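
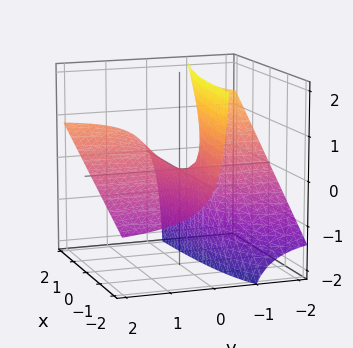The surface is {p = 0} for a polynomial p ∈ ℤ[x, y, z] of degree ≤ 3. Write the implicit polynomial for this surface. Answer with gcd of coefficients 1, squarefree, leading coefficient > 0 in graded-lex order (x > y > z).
x*y - 2*y*z - z

First, the degree is 2 — no degree-1 surface has this shape.
Then, from the axis intercepts and sections: every point of the y-axis in the box is on the surface; every point of the x-axis in the box is on the surface; one z-axis crossing is at z = 0.
Finally, solving for integer coefficients yields p as stated.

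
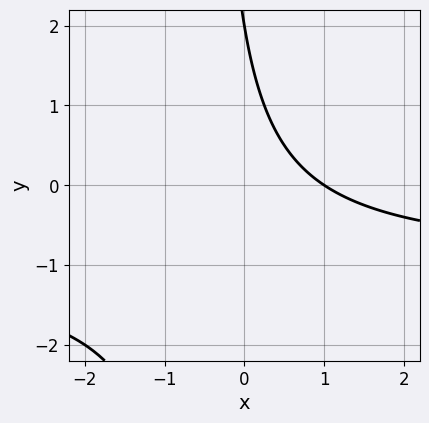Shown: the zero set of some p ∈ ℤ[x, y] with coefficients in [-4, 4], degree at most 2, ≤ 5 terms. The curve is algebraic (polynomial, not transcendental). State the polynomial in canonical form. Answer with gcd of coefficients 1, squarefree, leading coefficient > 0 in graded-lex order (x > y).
First, the degree is 2 — no degree-1 curve has this shape.
Next, observable constraints: it crosses the y-axis at the gridline y = 2; it meets the x-axis at x = 1 (among the integer gridlines).
Finally, the integer polynomial consistent with all of this is the stated p.

2*x*y + 2*x + y - 2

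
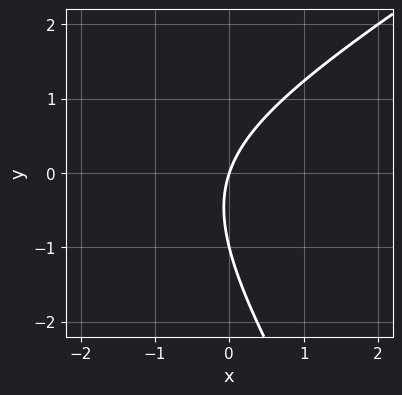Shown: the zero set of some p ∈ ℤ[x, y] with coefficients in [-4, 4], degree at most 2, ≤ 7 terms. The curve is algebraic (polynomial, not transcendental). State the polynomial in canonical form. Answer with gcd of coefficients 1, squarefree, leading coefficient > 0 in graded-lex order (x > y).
x^2 - x*y - y^2 + 3*x - y

(a) Degree: no degree-1 curve has this shape, so deg p = 2.
(b) From the visible intercepts: the y-axis gridline crossings are at y ∈ {-1, 0}; it meets the x-axis at x = 0 (among the integer gridlines).
(c) Putting this together gives p.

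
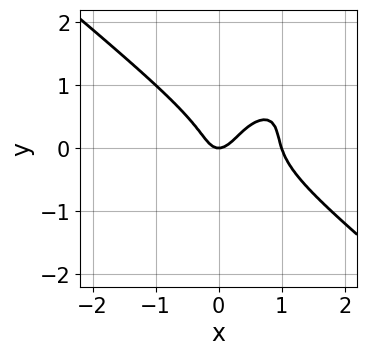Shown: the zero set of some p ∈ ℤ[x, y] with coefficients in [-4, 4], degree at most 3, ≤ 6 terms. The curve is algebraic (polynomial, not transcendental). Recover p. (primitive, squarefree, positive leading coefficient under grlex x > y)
(a) deg p = 3.
(b) Observable constraints: among the integer gridlines, it crosses the x-axis at x ∈ {0, 1}; it crosses the y-axis at the gridline y = 0.
(c) Solving for integer coefficients yields p as stated.

3*x^3 - 2*x*y^2 + 3*y^3 - 3*x^2 + y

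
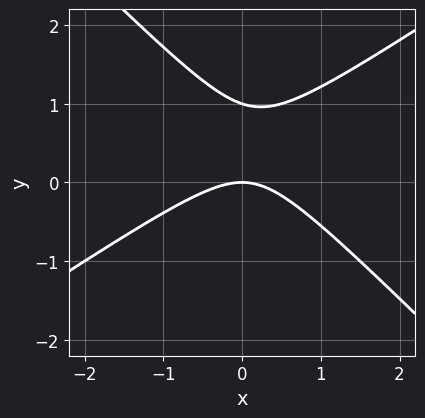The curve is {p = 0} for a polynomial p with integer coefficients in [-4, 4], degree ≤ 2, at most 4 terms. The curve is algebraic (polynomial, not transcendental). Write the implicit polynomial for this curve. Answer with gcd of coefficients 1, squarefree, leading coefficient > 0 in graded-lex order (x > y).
2*x^2 - x*y - 3*y^2 + 3*y

1. Degree: the shape is more complex than any degree-1 curve, so deg p = 2.
2. Reading off the gridlines: among the integer gridlines, it crosses the y-axis at y ∈ {0, 1}; it crosses the x-axis at the gridline x = 0.
3. Fitting integer coefficients to these (and the overall shape) gives p.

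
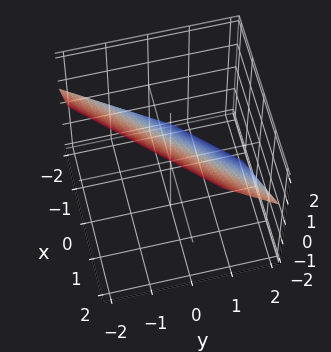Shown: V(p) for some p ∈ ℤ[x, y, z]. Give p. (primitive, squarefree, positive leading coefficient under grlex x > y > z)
3*x - 3*y - 3*z + 2

(a) Degree: every cross-section is a straight line — this is a plane, so deg p = 1.
(b) Putting this together gives p.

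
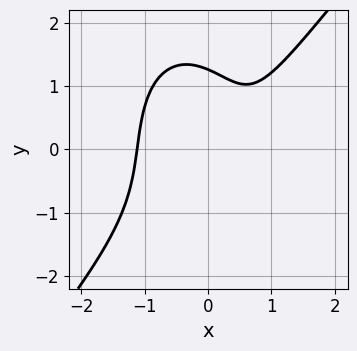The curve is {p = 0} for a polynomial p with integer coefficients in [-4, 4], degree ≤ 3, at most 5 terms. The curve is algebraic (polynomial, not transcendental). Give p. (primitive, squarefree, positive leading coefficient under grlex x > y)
1. Degree: no degree-2 curve has this shape, so deg p = 3.
2. The integer polynomial consistent with all of this is the stated p.

3*x^3 - x^2*y - y^3 - 2*x + 2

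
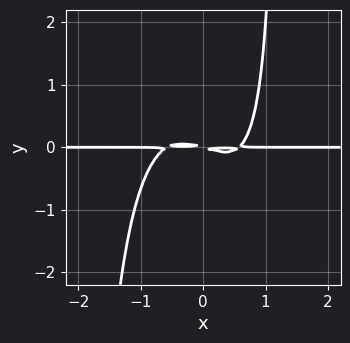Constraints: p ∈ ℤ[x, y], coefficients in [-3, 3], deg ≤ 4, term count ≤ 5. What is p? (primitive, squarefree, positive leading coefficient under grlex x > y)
1. deg p = 4. The shape is more complex than any degree-3 curve.
2. Checking where it meets the axes: every point of the x-axis in the box is on the curve.
3. The integer polynomial consistent with all of this is the stated p.

3*x^3*y + x^2*y^2 + x*y^2 - x*y - 3*y^2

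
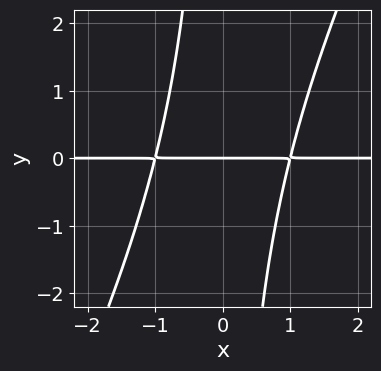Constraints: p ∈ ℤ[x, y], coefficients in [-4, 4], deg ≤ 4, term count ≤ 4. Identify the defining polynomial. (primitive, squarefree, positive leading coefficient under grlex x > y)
First, deg p = 3. The shape is more complex than any degree-2 curve.
Next, against the integer gridlines: it meets the y-axis at y = 0 (among the integer gridlines); the visible x-axis segment lies entirely on the curve.
Finally, matching integer coefficients to the picture gives p.

2*x^2*y - x*y^2 - 2*y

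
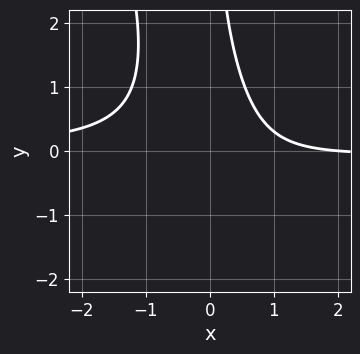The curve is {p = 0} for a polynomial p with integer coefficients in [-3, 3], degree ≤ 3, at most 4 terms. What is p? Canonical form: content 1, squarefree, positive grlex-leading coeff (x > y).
Degree: a generic line meets the curve in up to 3 points, so deg p = 3.
From the axis intercepts and sections: one x-axis crossing is at x = 2; no y-intercept at any integer in the box.
Solving for integer coefficients yields p as stated.

3*x^2*y + x*y^2 + x - 2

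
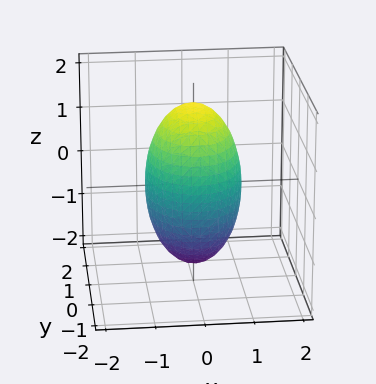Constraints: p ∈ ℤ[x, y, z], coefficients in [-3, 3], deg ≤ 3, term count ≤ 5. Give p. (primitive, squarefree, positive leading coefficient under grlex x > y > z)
(a) deg p = 2.
(b) Symmetries: mirror symmetry y ↦ −y ⇒ only even powers of y; it's symmetric under z → −z, forcing even powers of z; mirror symmetry x ↦ −x ⇒ only even powers of x.
(c) From the visible intercepts: among the integer gridlines, it crosses the x-axis at x ∈ {-1, 1}.
(d) Solving for integer coefficients yields p as stated.

3*x^2 + 2*y^2 + z^2 - 3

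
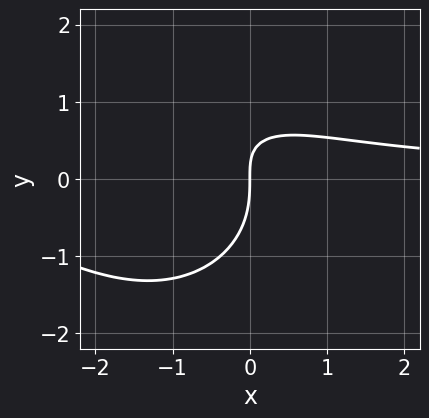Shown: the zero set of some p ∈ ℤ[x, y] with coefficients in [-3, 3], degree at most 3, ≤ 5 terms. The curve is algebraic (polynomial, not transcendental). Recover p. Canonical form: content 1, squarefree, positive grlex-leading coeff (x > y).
2*x^2*y + 2*y^3 + 3*x*y - 3*x

deg p = 3. A generic line meets the curve in up to 3 points.
Checking where it meets the axes: one y-axis crossing is at y = 0; one x-axis crossing is at x = 0.
Matching integer coefficients to the picture gives p.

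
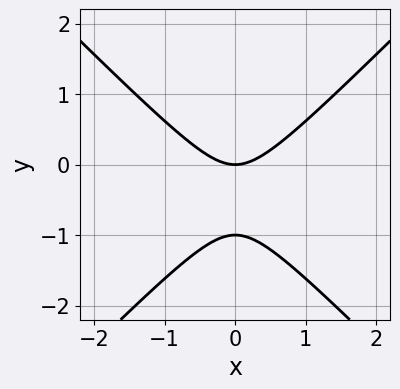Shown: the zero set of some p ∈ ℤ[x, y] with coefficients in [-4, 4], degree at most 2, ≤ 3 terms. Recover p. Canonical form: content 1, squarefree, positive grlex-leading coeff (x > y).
x^2 - y^2 - y

(a) Degree: no degree-1 curve has this shape, so deg p = 2.
(b) Symmetries: the x ↦ −x reflection is a symmetry, so x appears only in even powers.
(c) Reading off the gridlines: one x-axis crossing is at x = 0; among the integer gridlines, it crosses the y-axis at y ∈ {-1, 0}.
(d) Putting this together gives p.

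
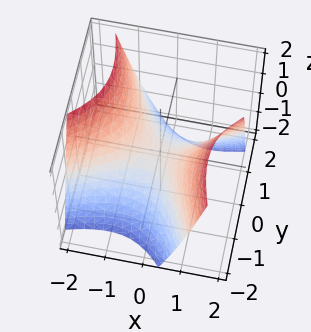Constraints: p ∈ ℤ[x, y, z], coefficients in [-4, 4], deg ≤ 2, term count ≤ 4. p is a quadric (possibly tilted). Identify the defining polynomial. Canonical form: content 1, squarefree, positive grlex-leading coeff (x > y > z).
(a) The degree is 2 — the shape is more complex than any degree-1 surface.
(b) Reading off the gridlines: it meets the z-axis at z = 0 (among the integer gridlines); it crosses the x-axis at the gridline x = 0; it meets the y-axis at y = 0 (among the integer gridlines).
(c) Putting this together gives p.

2*x^2 - 3*x*y - 2*y^2 - 3*z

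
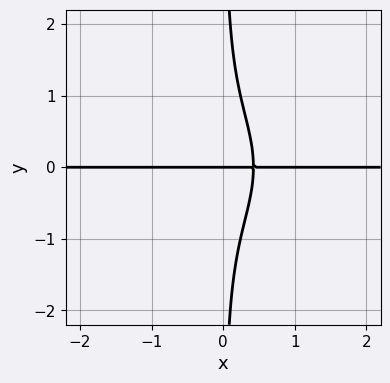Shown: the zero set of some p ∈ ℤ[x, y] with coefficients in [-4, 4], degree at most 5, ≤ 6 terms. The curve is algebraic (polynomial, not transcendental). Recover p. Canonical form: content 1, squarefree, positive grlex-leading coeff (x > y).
2*x^3*y + 2*x*y^3 + 2*x*y - y

The degree is 4 — the shape is more complex than any degree-3 curve.
From the axis intercepts and sections: every point of the x-axis in the box is on the curve; it meets the y-axis at y = 0 (among the integer gridlines).
Together with the visible shape, these determine p as stated.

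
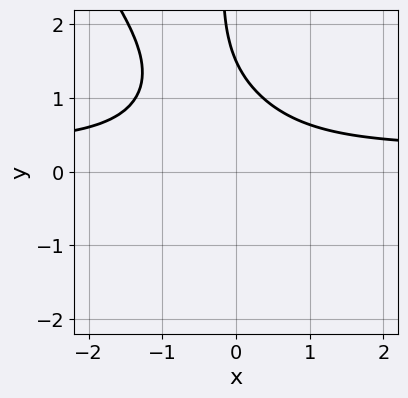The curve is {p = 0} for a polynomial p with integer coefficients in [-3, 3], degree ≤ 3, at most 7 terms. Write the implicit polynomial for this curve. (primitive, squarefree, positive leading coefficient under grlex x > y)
1. deg p = 3. No degree-2 curve has this shape.
2. Checking where it meets the axes: no x-intercept at any integer in the box.
3. Matching integer coefficients to the picture gives p.

3*x^2*y + 2*x*y^2 - x^2 + 2*y - 3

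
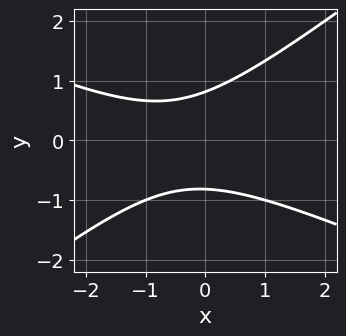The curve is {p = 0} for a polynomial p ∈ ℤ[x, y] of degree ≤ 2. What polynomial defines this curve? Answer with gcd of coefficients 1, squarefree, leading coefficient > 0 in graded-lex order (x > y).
x^2 + x*y - 3*y^2 + x + 2

deg p = 2. A generic line meets the curve in up to 2 points.
Against the integer gridlines: the curve avoids every integer x-axis point in the box.
Assembling these constraints gives the stated polynomial.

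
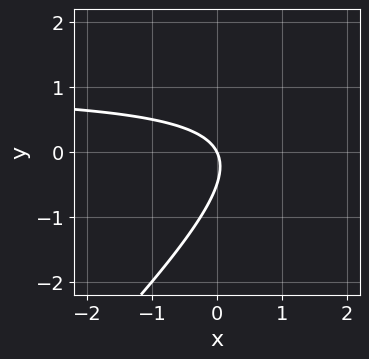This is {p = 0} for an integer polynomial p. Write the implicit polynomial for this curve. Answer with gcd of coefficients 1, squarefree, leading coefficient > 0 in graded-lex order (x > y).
2*x*y - 2*y^2 - 2*x - y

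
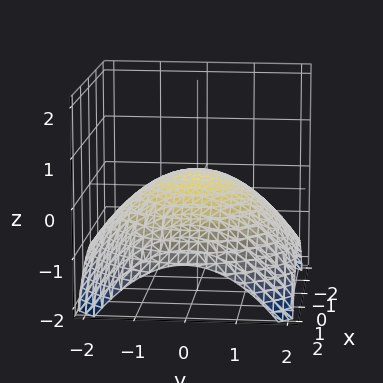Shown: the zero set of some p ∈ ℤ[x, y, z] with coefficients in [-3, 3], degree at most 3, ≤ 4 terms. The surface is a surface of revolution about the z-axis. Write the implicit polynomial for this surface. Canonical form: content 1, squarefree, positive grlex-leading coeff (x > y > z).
x^2 + y^2 + 3*z - 1

Degree: a generic line meets the surface in up to 2 points, so deg p = 2.
Symmetry: every cross-section ⟂ z is a circle, so x, y appear only via x² + y².
From the visible intercepts: among the integer gridlines, it crosses the x-axis at x ∈ {-1, 1}; the y-axis gridline crossings are at y ∈ {-1, 1}; a circular section at z = 0 has radius exactly 1.
The integer polynomial consistent with all of this is the stated p.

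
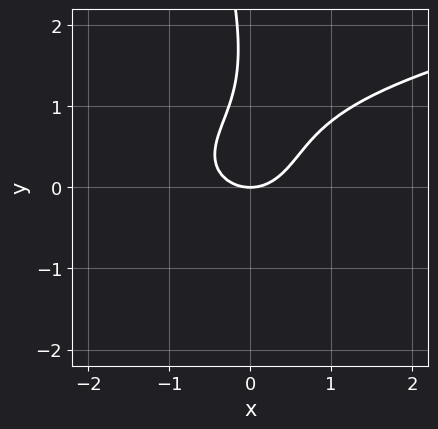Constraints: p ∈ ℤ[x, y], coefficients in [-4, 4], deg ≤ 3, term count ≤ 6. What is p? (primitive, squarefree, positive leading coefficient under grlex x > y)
3*x*y^2 + y^3 - 3*x^2 - 3*y^2 + 3*y

Degree: no degree-2 curve has this shape, so deg p = 3.
Observable constraints: it crosses the x-axis at the gridline x = 0; one y-axis crossing is at y = 0.
Putting this together gives p.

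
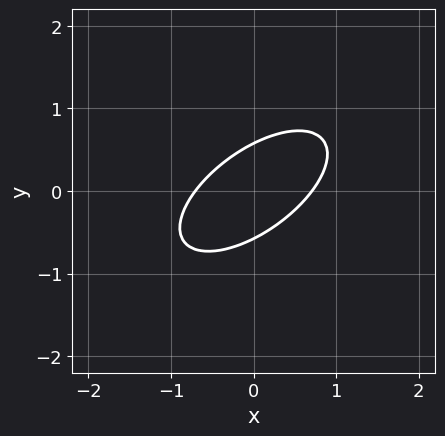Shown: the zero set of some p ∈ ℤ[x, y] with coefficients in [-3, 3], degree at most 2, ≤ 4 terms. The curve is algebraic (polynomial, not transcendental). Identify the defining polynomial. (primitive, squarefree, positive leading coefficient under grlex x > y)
(a) deg p = 2. No degree-1 curve has this shape.
(b) Putting this together gives p.

2*x^2 - 3*x*y + 3*y^2 - 1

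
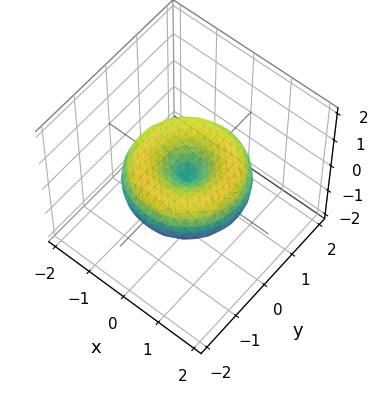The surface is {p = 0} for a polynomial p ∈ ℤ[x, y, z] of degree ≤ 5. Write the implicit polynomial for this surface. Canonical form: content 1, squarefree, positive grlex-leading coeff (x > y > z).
x^4 + 2*x^2*y^2 + y^4 - 2*x^2 - 2*y^2 + 3*z^2

Degree: the shape is more complex than any degree-3 surface, so deg p = 4.
By symmetry, the surface is invariant under rotation about z: p = q(x² + y², z).
From the axis intercepts and sections: it crosses the y-axis at the gridline y = 0; it meets the z-axis at z = 0 (among the integer gridlines).
Assembling these constraints gives the stated polynomial.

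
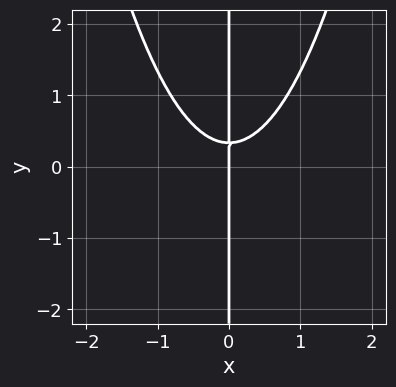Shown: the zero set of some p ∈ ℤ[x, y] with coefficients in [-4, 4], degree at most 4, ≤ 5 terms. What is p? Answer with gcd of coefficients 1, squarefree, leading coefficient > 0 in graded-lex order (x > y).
3*x^3 - 3*x*y + x

First, deg p = 3. No degree-2 curve has this shape.
Then, from the axis intercepts and sections: the visible y-axis segment lies entirely on the curve; it meets the x-axis at x = 0 (among the integer gridlines).
Finally, the integer polynomial consistent with all of this is the stated p.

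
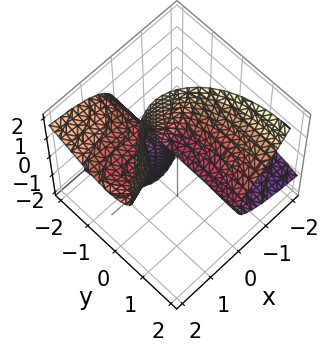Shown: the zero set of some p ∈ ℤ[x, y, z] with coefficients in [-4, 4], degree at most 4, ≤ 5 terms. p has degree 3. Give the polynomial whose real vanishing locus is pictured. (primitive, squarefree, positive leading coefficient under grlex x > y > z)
The degree is 3 — no degree-2 surface has this shape.
Observable constraints: every point of the y-axis in the box is on the surface; it meets the z-axis at z = 0 (among the integer gridlines); it meets the x-axis at x = 0 (among the integer gridlines).
Together with the visible shape, these determine p as stated.

x^3 - 3*x^2*z + 2*x*y^2 + 3*y*z^2 + 2*z^2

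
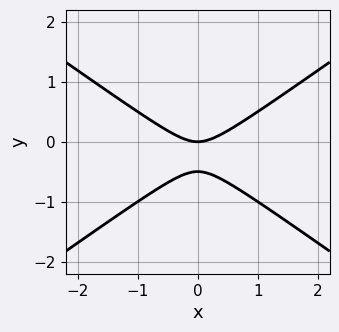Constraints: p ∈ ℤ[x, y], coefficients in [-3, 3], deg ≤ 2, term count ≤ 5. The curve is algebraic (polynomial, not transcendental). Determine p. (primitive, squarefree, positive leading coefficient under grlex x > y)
x^2 - 2*y^2 - y

The degree is 2 — a generic line meets the curve in up to 2 points.
Symmetries: mirror symmetry x ↦ −x ⇒ only even powers of x.
Checking where it meets the axes: it meets the y-axis at y = 0 (among the integer gridlines); it meets the x-axis at x = 0 (among the integer gridlines).
These observations pin down the coefficients.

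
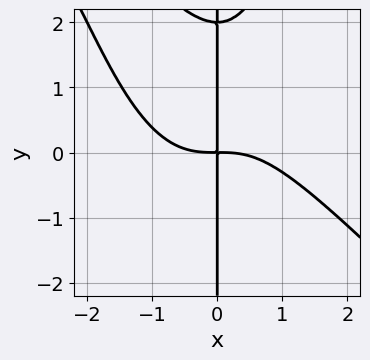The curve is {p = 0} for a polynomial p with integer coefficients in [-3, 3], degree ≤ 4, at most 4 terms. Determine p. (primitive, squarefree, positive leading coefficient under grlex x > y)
x^4 + x^3*y - x*y^2 + 2*x*y

(a) The degree is 4 — a generic line meets the curve in up to 4 points.
(b) Checking where it meets the axes: the visible y-axis segment lies entirely on the curve.
(c) Putting this together gives p.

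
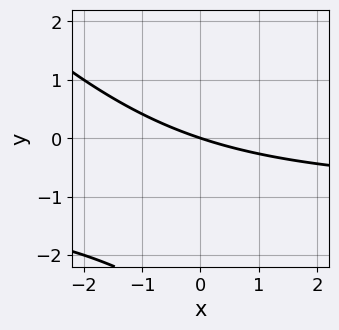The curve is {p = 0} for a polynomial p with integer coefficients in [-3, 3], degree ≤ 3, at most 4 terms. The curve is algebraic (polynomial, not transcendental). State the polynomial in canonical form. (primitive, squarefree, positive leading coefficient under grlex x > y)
x*y + y^2 + x + 3*y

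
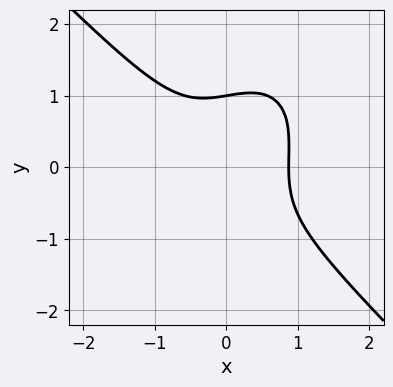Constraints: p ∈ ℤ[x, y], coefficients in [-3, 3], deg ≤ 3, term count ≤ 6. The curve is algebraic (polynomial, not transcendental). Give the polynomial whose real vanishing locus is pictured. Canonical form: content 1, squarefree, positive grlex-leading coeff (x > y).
1. The degree is 3 — no degree-2 curve has this shape.
2. Against the integer gridlines: it crosses the y-axis at the gridline y = 1.
3. Solving for integer coefficients yields p as stated.

3*x^3 - x*y^2 + 2*y^3 - 2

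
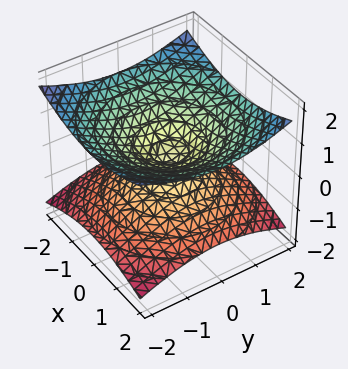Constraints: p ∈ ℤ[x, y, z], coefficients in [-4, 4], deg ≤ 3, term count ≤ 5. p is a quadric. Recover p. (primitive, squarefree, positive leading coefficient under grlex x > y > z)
x^2 + y^2 - 3*z^2

1. The degree is 2 — two nappes meeting at a single point; a quadric.
2. Symmetries: mirror symmetry z ↦ −z ⇒ only even powers of z; every cross-section ⟂ z is a circle, so x, y appear only via x² + y².
3. Checking where it meets the axes: one x-axis crossing is at x = 0; it meets the y-axis at y = 0 (among the integer gridlines); a circular section at z = -1 has radius between 1 and 2; one z-axis crossing is at z = 0.
4. Fitting integer coefficients to these (and the overall shape) gives p.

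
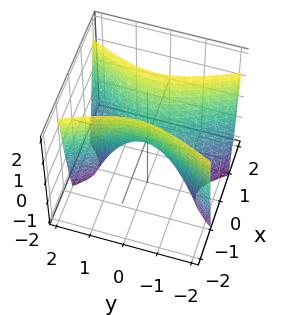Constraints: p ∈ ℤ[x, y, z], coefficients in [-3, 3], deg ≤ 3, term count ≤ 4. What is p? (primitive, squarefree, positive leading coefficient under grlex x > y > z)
deg p = 2.
Symmetries: it's symmetric under x → −x, forcing even powers of x; it's symmetric under y → −y, forcing even powers of y.
Checking where it meets the axes: it crosses the x-axis at the gridline x = 0; one y-axis crossing is at y = 0.
Assembling these constraints gives the stated polynomial.

3*x^2 - y^2 - z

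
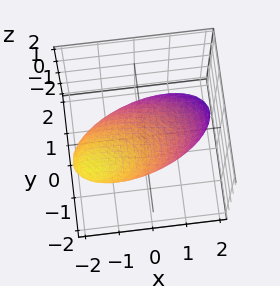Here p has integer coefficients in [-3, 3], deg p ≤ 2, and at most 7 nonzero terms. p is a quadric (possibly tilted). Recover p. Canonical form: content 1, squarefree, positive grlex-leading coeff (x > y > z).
x^2 + 2*x*z + 2*y^2 + 3*y*z + 3*z^2 - 2

(a) Degree: a generic line meets the surface in up to 2 points, so deg p = 2.
(b) Against the integer gridlines: among the integer gridlines, it crosses the y-axis at y ∈ {-1, 1}.
(c) These observations pin down the coefficients.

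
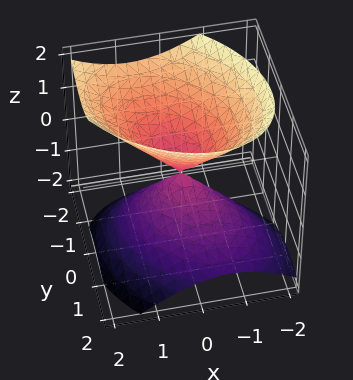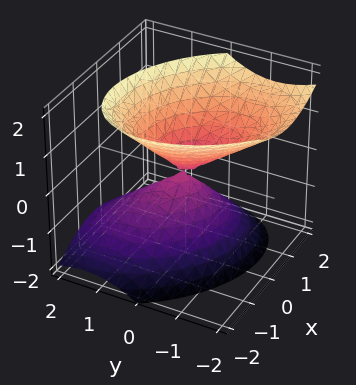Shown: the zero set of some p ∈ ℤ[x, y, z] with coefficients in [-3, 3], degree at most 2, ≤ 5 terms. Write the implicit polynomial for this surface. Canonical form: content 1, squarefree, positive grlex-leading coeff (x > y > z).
There are 2 components. They look like related sheets of one shape, so recover p as a whole.
The degree is 2 — no degree-1 surface has this shape.
Against the integer gridlines: it crosses the y-axis at the gridline y = 0; it crosses the z-axis at the gridline z = 0; it meets the x-axis at x = 0 (among the integer gridlines).
Fitting integer coefficients to these (and the overall shape) gives p.

3*x^2 + 2*x*y + 3*y^2 + 2*y*z - 3*z^2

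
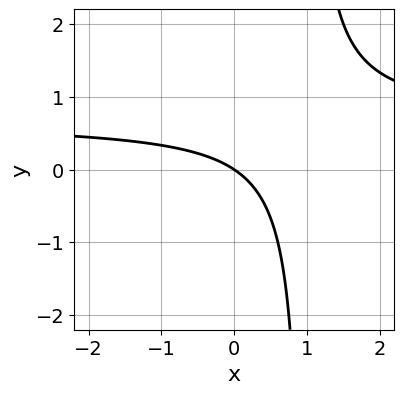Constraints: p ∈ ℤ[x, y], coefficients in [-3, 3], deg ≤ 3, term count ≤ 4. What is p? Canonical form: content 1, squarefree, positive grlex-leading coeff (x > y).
3*x*y - 2*x - 3*y

First, deg p = 2.
Next, against the integer gridlines: one x-axis crossing is at x = 0; one y-axis crossing is at y = 0.
Finally, fitting integer coefficients to these (and the overall shape) gives p.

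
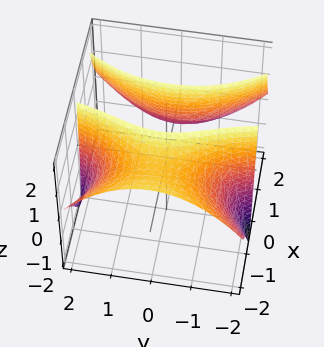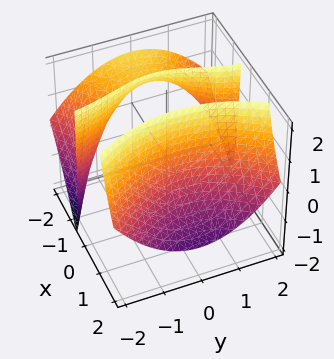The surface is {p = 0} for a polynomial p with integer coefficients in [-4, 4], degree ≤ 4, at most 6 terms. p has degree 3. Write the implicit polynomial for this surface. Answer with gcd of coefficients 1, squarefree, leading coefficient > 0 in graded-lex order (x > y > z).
2*x^3 + 3*x^2*z - 2*x*y^2 - 3

I count 2 distinct pieces. They look like related sheets of one shape, so recover p as a whole.
deg p = 3. No degree-2 surface has this shape.
Reading off the gridlines: the surface avoids every integer y-axis point in the box; the surface avoids every integer z-axis point in the box.
Together with the visible shape, these determine p as stated.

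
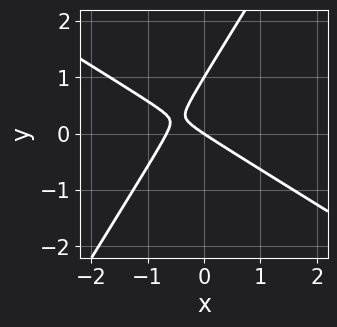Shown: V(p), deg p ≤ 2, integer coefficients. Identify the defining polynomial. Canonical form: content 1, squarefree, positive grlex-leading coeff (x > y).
3*x^2 + 3*x*y - 3*y^2 + 2*x + 3*y

deg p = 2. No degree-1 curve has this shape.
Reading off the gridlines: it crosses the x-axis at the gridline x = 0; among the integer gridlines, it crosses the y-axis at y ∈ {0, 1}.
Together with the visible shape, these determine p as stated.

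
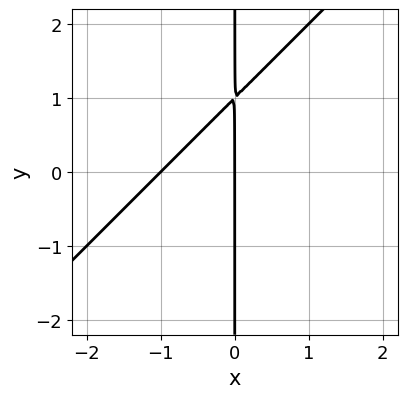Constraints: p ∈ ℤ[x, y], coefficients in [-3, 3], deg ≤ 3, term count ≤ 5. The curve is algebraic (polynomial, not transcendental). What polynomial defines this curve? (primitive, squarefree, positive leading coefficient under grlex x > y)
1. deg p = 2. No degree-1 curve has this shape.
2. From the axis intercepts and sections: among the integer gridlines, it crosses the x-axis at x ∈ {-1, 0}; the visible y-axis segment lies entirely on the curve.
3. Assembling these constraints gives the stated polynomial.

x^2 - x*y + x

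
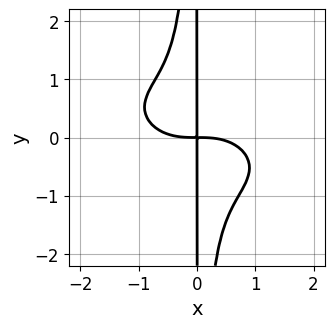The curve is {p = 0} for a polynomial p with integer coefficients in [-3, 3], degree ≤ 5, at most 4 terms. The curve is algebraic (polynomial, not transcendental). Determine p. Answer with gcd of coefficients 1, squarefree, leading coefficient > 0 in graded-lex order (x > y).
Degree: the shape is more complex than any degree-3 curve, so deg p = 4.
Checking where it meets the axes: the visible y-axis segment lies entirely on the curve.
Putting this together gives p.

x^4 + x^3*y + 3*x^2*y^2 + 2*x*y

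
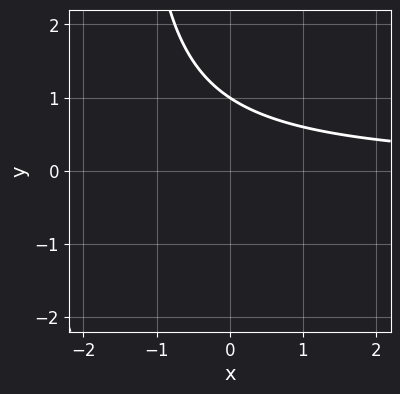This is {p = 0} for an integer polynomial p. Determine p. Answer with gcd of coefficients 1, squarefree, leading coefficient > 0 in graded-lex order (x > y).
2*x*y + 3*y - 3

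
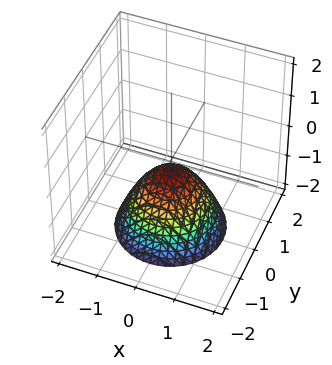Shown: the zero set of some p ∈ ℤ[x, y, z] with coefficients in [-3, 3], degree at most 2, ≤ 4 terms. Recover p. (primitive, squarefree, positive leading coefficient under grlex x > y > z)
1. deg p = 2.
2. Symmetries: rotational symmetry about the z-axis ⇒ p depends on x, y only through x² + y².
3. Checking where it meets the axes: the surface avoids every integer x-axis point in the box; a circular section at z = -1 has radius between 0 and 1.
4. The integer polynomial consistent with all of this is the stated p.

3*x^2 + 3*y^2 + 3*z + 1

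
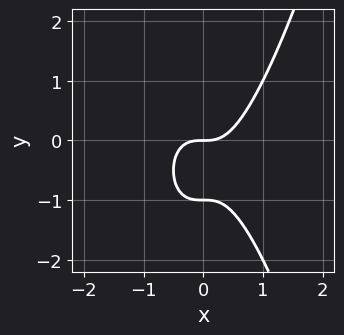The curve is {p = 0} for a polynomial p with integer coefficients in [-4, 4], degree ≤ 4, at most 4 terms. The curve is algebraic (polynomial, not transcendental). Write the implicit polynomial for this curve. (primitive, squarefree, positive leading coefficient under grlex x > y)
2*x^3 - y^2 - y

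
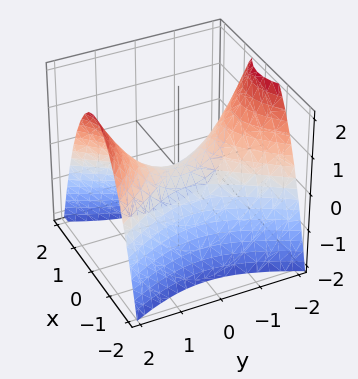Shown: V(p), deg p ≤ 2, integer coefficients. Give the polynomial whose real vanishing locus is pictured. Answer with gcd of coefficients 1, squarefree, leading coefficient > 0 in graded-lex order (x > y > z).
2*x^2 - y^2 + 2*z

deg p = 2. A hyperbolic paraboloid; a quadric.
Symmetries: the y ↦ −y reflection is a symmetry, so y appears only in even powers; the x ↦ −x reflection is a symmetry, so x appears only in even powers.
From the visible intercepts: it meets the y-axis at y = 0 (among the integer gridlines); it crosses the x-axis at the gridline x = 0; it crosses the z-axis at the gridline z = 0.
The integer polynomial consistent with all of this is the stated p.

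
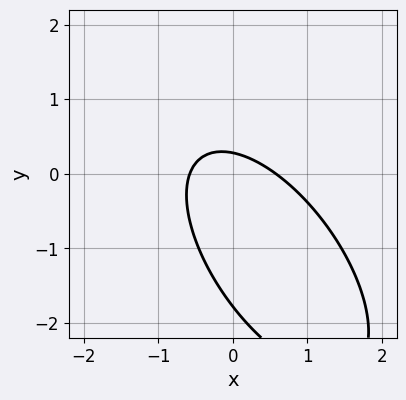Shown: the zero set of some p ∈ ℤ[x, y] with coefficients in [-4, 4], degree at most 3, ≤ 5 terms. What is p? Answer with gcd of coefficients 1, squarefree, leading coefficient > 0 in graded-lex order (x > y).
3*x^2 + 3*x*y + 2*y^2 + 3*y - 1

(a) The degree is 2 — a generic line meets the curve in up to 2 points.
(b) Matching integer coefficients to the picture gives p.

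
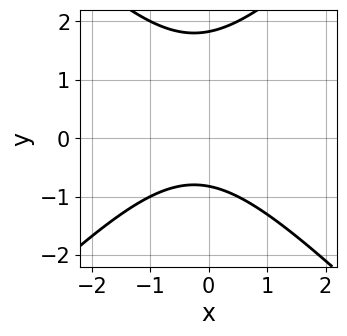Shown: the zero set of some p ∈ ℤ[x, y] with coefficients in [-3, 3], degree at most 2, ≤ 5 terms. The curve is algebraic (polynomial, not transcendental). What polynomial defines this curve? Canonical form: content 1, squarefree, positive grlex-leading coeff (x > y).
2*x^2 - 2*y^2 + x + 2*y + 3

(a) The degree is 2 — a generic line meets the curve in up to 2 points.
(b) Reading off the gridlines: no x-intercept at any integer in the box.
(c) Matching integer coefficients to the picture gives p.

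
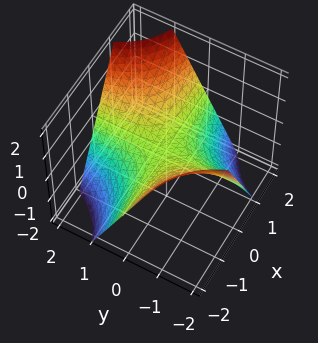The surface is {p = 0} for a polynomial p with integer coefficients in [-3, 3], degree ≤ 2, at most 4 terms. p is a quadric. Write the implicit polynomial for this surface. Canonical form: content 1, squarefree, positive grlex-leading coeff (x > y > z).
x*y - z

(a) The degree is 2 — a saddle surface; a quadric.
(b) Observable constraints: every point of the y-axis in the box is on the surface; the visible x-axis segment lies entirely on the surface.
(c) Assembling these constraints gives the stated polynomial.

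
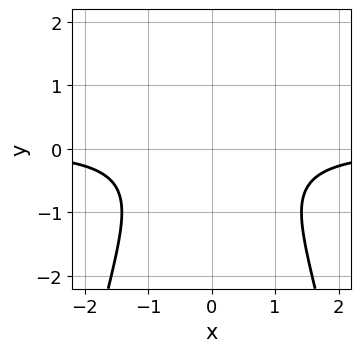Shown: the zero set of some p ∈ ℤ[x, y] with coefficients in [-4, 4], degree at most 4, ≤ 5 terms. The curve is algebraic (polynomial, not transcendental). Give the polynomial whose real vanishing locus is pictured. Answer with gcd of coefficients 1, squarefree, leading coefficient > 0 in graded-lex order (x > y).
First, the degree is 3 — no degree-2 curve has this shape.
Next, symmetries: the x ↦ −x reflection is a symmetry, so x appears only in even powers.
Then, checking where it meets the axes: the curve avoids every integer x-axis point in the box; it misses every integer gridline on the y-axis.
Finally, putting this together gives p.

x^2*y + y^2 + 1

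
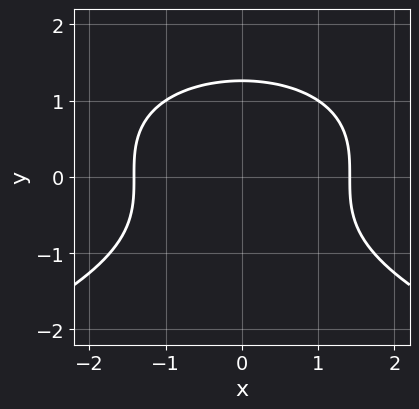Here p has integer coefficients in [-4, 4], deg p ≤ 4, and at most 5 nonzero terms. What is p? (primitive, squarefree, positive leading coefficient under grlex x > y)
(a) Degree: no degree-2 curve has this shape, so deg p = 3.
(b) Symmetries: the x ↦ −x reflection is a symmetry, so x appears only in even powers.
(c) These observations pin down the coefficients.

y^3 + x^2 - 2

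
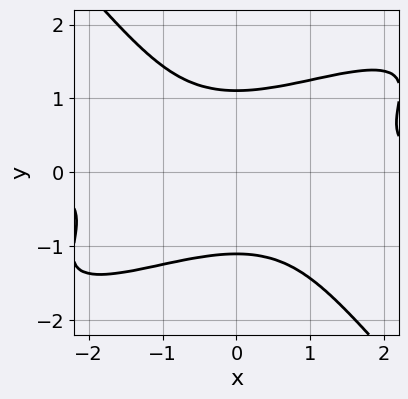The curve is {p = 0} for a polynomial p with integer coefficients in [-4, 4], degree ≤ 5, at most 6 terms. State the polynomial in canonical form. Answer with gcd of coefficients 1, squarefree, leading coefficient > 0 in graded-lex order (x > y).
x^3*y - 2*x^2*y^2 + 2*y^4 - 3

First, deg p = 4. A generic line meets the curve in up to 4 points.
Next, observable constraints: no x-intercept at any integer in the box.
Finally, these observations pin down the coefficients.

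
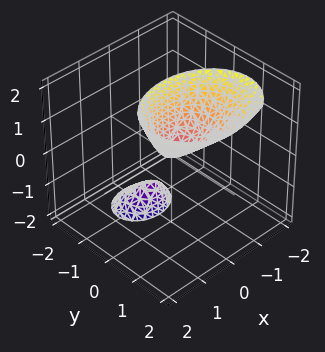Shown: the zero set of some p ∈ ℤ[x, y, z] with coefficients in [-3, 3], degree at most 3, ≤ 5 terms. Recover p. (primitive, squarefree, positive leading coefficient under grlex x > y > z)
2*x^2 + 3*y^2 - 3*y*z - z

(a) The picture has 2 separate pieces.
(b) Degree: no degree-1 surface has this shape, so deg p = 2.
(c) Observable constraints: it crosses the x-axis at the gridline x = 0; it meets the y-axis at y = 0 (among the integer gridlines); it crosses the z-axis at the gridline z = 0.
(d) Fitting integer coefficients to these (and the overall shape) gives p.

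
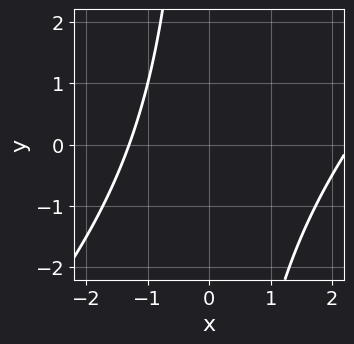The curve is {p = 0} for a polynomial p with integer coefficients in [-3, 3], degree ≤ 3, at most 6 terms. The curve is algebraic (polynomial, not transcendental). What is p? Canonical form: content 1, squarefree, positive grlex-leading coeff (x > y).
x^2 - x*y - x - 3

First, degree: a generic line meets the curve in up to 2 points, so deg p = 2.
Next, reading off the gridlines: the curve avoids every integer y-axis point in the box.
Finally, together with the visible shape, these determine p as stated.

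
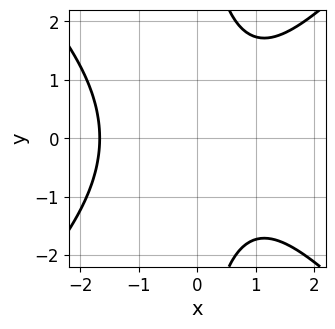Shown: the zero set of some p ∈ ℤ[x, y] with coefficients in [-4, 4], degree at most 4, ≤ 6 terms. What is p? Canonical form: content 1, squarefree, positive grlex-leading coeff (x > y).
(a) Degree: a generic line meets the curve in up to 3 points, so deg p = 3.
(b) Symmetries: mirror symmetry y ↦ −y ⇒ only even powers of y.
(c) From the visible intercepts: it misses every integer gridline on the y-axis.
(d) Assembling these constraints gives the stated polynomial.

x^3 - x*y^2 - x + 3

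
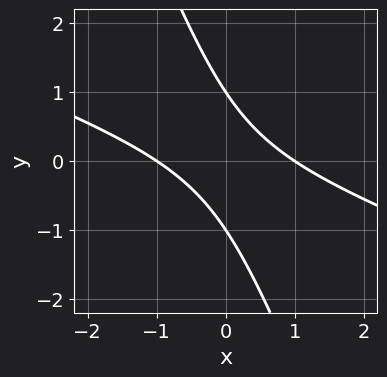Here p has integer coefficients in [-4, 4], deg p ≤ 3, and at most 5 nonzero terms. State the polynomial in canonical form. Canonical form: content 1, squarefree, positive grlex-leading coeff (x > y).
x^2 + 3*x*y + y^2 - 1

deg p = 2.
Reading off the gridlines: the y-axis gridline crossings are at y ∈ {-1, 1}; the x-axis gridline crossings are at x ∈ {-1, 1}.
Solving for integer coefficients yields p as stated.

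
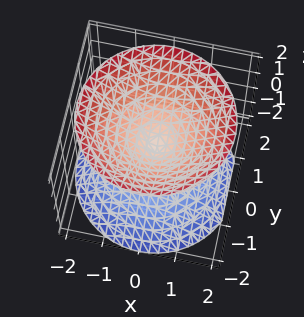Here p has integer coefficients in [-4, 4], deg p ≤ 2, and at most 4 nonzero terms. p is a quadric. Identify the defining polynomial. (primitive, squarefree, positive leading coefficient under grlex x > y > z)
There are 2 components.
The degree is 2 — a double cone through the origin; a quadric.
Symmetries: the z ↦ −z reflection is a symmetry, so z appears only in even powers; the z-axis is an axis of rotation, so x and y enter only as x² + y².
Checking where it meets the axes: it crosses the x-axis at the gridline x = 0; a circular section at z = 1 has radius exactly 1; it meets the y-axis at y = 0 (among the integer gridlines).
The integer polynomial consistent with all of this is the stated p.

x^2 + y^2 - z^2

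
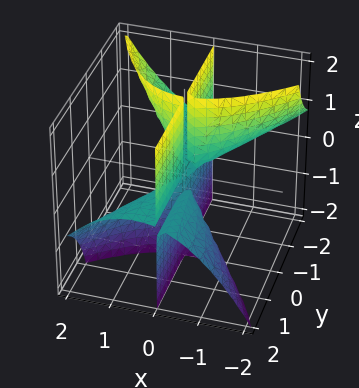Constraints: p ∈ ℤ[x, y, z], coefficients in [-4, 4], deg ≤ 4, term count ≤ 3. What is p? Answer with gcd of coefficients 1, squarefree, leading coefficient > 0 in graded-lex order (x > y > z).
2*x^3 - x^2*y + 3*x*y*z

1. I count 2 distinct pieces. They look like related sheets of one shape, so recover p as a whole.
2. deg p = 3. No degree-2 surface has this shape.
3. Against the integer gridlines: every point of the y-axis in the box is on the surface; it crosses the x-axis at the gridline x = 0; every point of the z-axis in the box is on the surface.
4. Solving for integer coefficients yields p as stated.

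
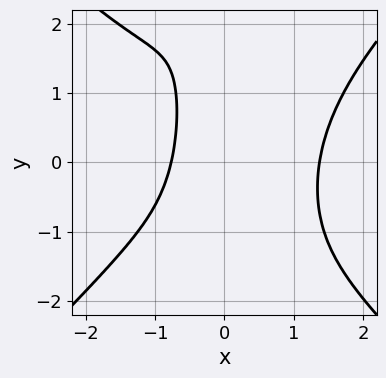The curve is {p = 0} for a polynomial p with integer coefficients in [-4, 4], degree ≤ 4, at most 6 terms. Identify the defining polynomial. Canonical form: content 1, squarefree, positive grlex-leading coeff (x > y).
2*x^4 - 2*x^2*y^2 - 2*x*y - 3*x - 3

1. The degree is 4 — the shape is more complex than any degree-3 curve.
2. Against the integer gridlines: the curve avoids every integer y-axis point in the box.
3. Putting this together gives p.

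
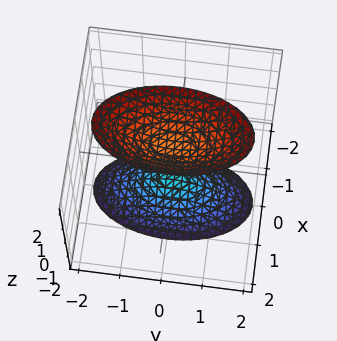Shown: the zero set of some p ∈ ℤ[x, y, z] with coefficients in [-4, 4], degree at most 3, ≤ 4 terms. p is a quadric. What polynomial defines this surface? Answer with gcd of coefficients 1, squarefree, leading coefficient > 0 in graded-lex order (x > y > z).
3*x^2 + y^2 - z^2 + 1

First, I count 2 distinct pieces.
Then, the degree is 2 — two sheets facing apart; a quadric.
Then, symmetries: mirror symmetry z ↦ −z ⇒ only even powers of z; it's symmetric under y → −y, forcing even powers of y; mirror symmetry x ↦ −x ⇒ only even powers of x.
Next, reading off the gridlines: the surface avoids every integer x-axis point in the box; the z-axis gridline crossings are at z ∈ {-1, 1}; it misses every integer gridline on the y-axis.
Finally, fitting integer coefficients to these (and the overall shape) gives p.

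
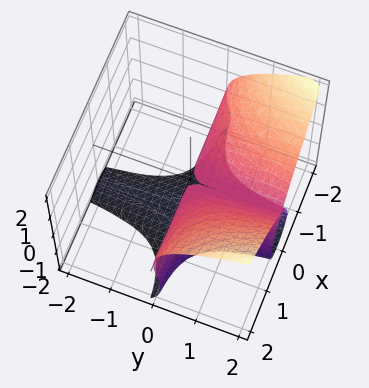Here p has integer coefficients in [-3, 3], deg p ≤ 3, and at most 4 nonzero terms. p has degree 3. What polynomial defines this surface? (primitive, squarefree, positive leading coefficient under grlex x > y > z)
1. deg p = 3. A generic line meets the surface in up to 3 points.
2. Checking where it meets the axes: the visible y-axis segment lies entirely on the surface; the visible x-axis segment lies entirely on the surface.
3. Fitting integer coefficients to these (and the overall shape) gives p. Check: (0, 0, -2) on the z-axis lies on the surface, and p(0, 0, -2) = 0. ✓

2*x^2*y - z^3 - 2*z^2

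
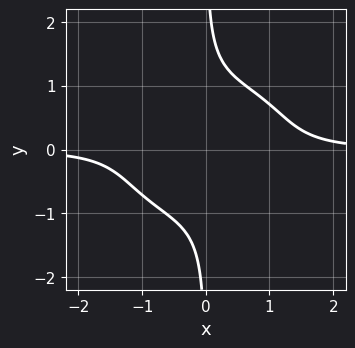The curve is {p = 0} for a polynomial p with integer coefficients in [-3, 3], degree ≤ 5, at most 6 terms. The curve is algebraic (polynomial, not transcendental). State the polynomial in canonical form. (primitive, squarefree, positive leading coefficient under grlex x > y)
2*x^3*y - x^2*y^2 + 3*x*y^3 - 2

1. deg p = 4.
2. Observable constraints: no y-intercept at any integer in the box; the curve avoids every integer x-axis point in the box.
3. Solving for integer coefficients yields p as stated.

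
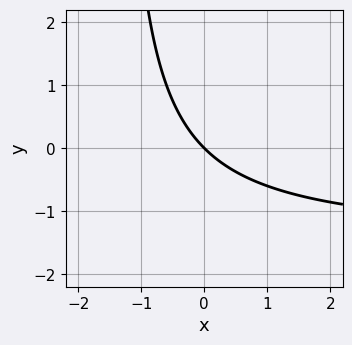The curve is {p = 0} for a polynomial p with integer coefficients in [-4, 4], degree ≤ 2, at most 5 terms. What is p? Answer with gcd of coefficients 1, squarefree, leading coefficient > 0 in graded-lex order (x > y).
(a) The degree is 2 — a generic line meets the curve in up to 2 points.
(b) Observable constraints: it crosses the x-axis at the gridline x = 0; it crosses the y-axis at the gridline y = 0.
(c) These observations pin down the coefficients.

2*x*y + 3*x + 3*y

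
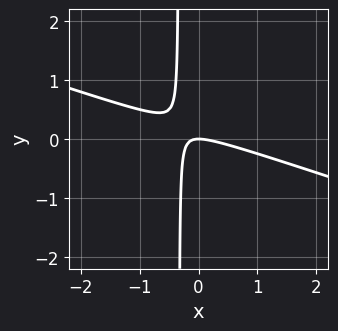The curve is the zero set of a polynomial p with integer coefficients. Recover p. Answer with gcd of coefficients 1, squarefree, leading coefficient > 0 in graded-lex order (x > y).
The degree is 2 — the shape is more complex than any degree-1 curve.
From the visible intercepts: it meets the x-axis at x = 0 (among the integer gridlines); it crosses the y-axis at the gridline y = 0.
Matching integer coefficients to the picture gives p.

x^2 + 3*x*y + y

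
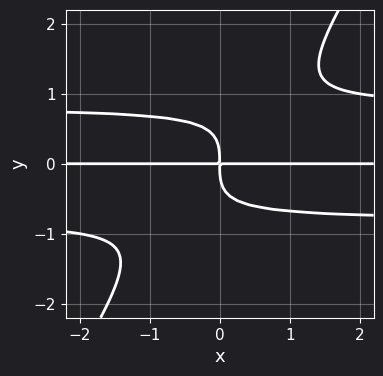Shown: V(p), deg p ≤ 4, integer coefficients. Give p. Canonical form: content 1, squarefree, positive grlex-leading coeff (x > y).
1. The degree is 4 — no degree-3 curve has this shape.
2. Checking where it meets the axes: the visible x-axis segment lies entirely on the curve.
3. These observations pin down the coefficients.

3*x*y^3 - 2*y^4 - 2*x*y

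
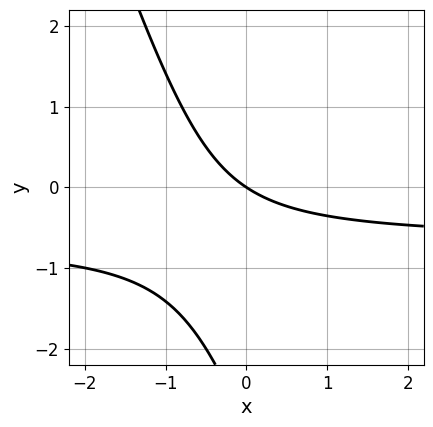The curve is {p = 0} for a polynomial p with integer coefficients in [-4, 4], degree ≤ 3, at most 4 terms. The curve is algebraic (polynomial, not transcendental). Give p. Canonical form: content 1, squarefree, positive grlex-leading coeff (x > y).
1. The degree is 2 — a generic line meets the curve in up to 2 points.
2. Observable constraints: it meets the x-axis at x = 0 (among the integer gridlines); it crosses the y-axis at the gridline y = 0.
3. Putting this together gives p.

3*x*y + y^2 + 2*x + 3*y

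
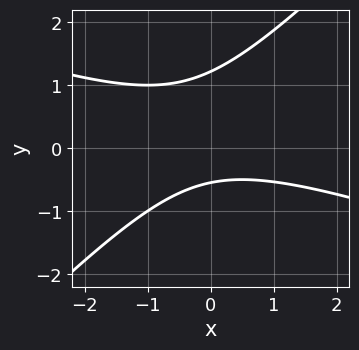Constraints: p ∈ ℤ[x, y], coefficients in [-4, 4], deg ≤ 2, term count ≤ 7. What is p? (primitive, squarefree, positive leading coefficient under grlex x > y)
x^2 + 2*x*y - 3*y^2 + 2*y + 2

(a) The degree is 2 — a generic line meets the curve in up to 2 points.
(b) From the visible intercepts: it misses every integer gridline on the x-axis.
(c) Fitting integer coefficients to these (and the overall shape) gives p.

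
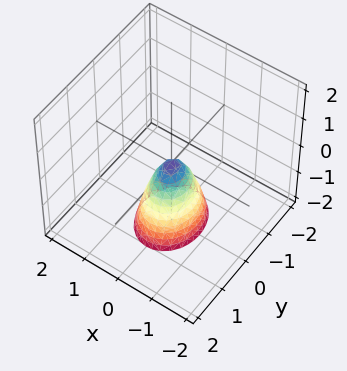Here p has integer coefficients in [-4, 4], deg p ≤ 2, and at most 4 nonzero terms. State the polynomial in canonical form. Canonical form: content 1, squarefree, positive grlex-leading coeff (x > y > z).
3*x^2 + 2*y^2 + z

(a) deg p = 2. A single bowl opening along one axis; a quadric.
(b) Symmetries: the y ↦ −y reflection is a symmetry, so y appears only in even powers; it's symmetric under x → −x, forcing even powers of x.
(c) Against the integer gridlines: it crosses the y-axis at the gridline y = 0; it meets the z-axis at z = 0 (among the integer gridlines); it meets the x-axis at x = 0 (among the integer gridlines).
(d) Matching integer coefficients to the picture gives p.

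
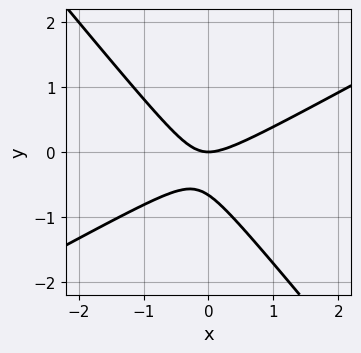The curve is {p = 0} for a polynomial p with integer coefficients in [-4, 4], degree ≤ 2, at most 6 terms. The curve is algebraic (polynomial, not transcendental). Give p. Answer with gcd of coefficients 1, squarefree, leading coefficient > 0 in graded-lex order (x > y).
2*x^2 - 2*x*y - 3*y^2 - 2*y

1. deg p = 2.
2. Observable constraints: it meets the y-axis at y = 0 (among the integer gridlines); it meets the x-axis at x = 0 (among the integer gridlines).
3. These observations pin down the coefficients.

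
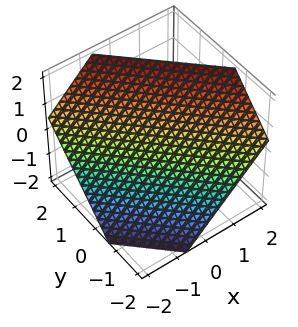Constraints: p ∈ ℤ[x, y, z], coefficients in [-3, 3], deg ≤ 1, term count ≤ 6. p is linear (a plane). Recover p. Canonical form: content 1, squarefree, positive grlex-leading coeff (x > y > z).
First, degree: every cross-section is a straight line — this is a plane, so deg p = 1.
Finally, solving for integer coefficients yields p as stated.

3*x + 3*y - 3*z + 2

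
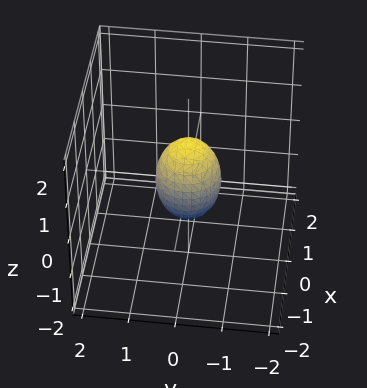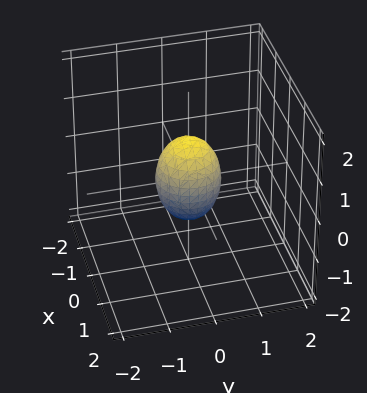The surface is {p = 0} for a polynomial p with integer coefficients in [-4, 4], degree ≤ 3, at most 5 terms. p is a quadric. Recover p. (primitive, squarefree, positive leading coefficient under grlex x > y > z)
1. Degree: bounded and convex; a quadric, so deg p = 2.
2. Symmetries: the z ↦ −z reflection is a symmetry, so z appears only in even powers; the surface is invariant under rotation about z: p = q(x² + y², z).
3. Reading off the gridlines: the z-axis gridline crossings are at z ∈ {-1, 1}; a circular section at z = 0 has radius between 0 and 1.
4. Matching integer coefficients to the picture gives p.

2*x^2 + 2*y^2 + z^2 - 1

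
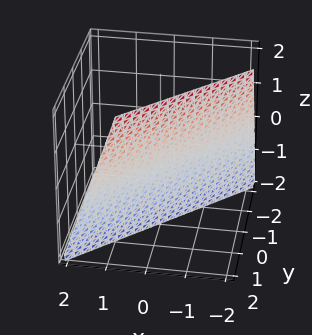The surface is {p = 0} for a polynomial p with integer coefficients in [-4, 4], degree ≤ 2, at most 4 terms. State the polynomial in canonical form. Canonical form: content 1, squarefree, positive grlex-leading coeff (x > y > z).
3*x - 3*y + z + 2

First, the degree is 1 — every cross-section is a straight line — this is a plane.
Then, against the integer gridlines: one z-axis crossing is at z = -2.
Finally, putting this together gives p.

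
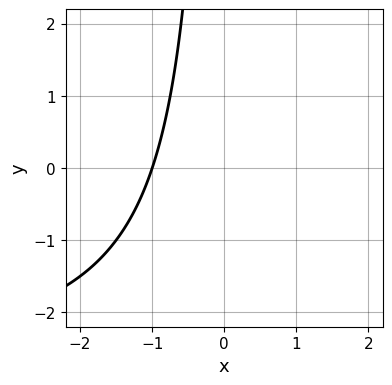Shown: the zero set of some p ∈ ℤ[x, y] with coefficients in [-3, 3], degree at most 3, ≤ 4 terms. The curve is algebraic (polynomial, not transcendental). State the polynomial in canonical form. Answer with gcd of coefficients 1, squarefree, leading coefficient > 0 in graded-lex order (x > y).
(a) The degree is 2 — a generic line meets the curve in up to 2 points.
(b) Checking where it meets the axes: one x-axis crossing is at x = -1; it misses every integer gridline on the y-axis.
(c) Together with the visible shape, these determine p as stated.

x*y + 3*x + 3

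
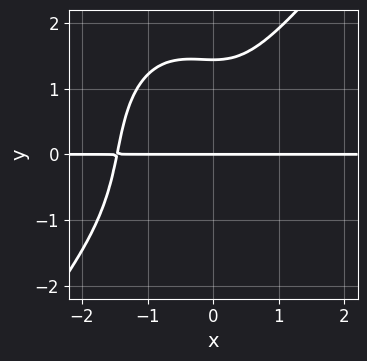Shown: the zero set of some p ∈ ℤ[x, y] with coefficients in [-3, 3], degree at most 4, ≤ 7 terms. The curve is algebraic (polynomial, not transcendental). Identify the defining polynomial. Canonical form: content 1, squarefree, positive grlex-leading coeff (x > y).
3*x^3*y - x^2*y^2 - y^4 + 3*x^2*y + 3*y

Degree: no degree-3 curve has this shape, so deg p = 4.
From the visible intercepts: the visible x-axis segment lies entirely on the curve; it crosses the y-axis at the gridline y = 0.
Putting this together gives p.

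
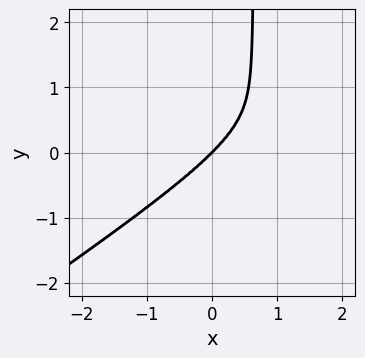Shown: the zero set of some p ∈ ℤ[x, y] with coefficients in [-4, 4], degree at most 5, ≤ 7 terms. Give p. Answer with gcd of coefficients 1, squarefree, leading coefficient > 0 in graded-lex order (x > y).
2*x^3*y - x^2*y^2 - 3*x*y^3 - 2*x^3 + 2*y^3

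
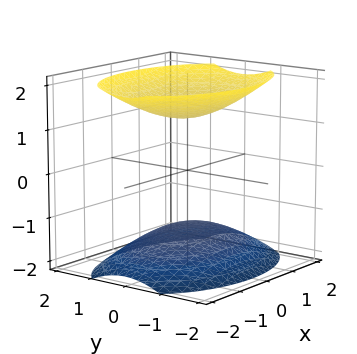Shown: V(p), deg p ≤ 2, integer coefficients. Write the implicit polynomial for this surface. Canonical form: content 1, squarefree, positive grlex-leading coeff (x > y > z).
(a) There are 2 components.
(b) The degree is 2 — two sheets facing apart; a quadric.
(c) Symmetries: mirror symmetry x ↦ −x ⇒ only even powers of x; mirror symmetry z ↦ −z ⇒ only even powers of z; it's symmetric under y → −y, forcing even powers of y.
(d) From the axis intercepts and sections: no y-intercept at any integer in the box; no x-intercept at any integer in the box.
(e) These observations pin down the coefficients.

x^2 + 2*y^2 - 2*z^2 + 3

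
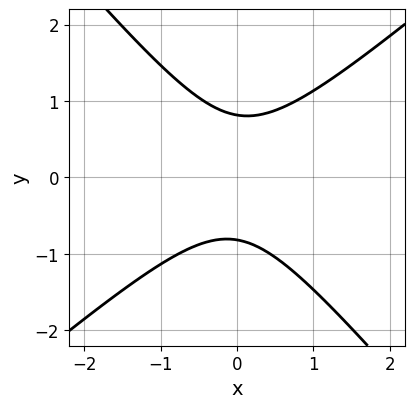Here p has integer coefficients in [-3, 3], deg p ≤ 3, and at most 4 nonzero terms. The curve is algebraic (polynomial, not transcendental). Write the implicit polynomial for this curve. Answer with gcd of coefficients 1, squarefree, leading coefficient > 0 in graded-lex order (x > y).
3*x^2 - x*y - 3*y^2 + 2

First, deg p = 2.
Next, against the integer gridlines: no x-intercept at any integer in the box.
Finally, matching integer coefficients to the picture gives p.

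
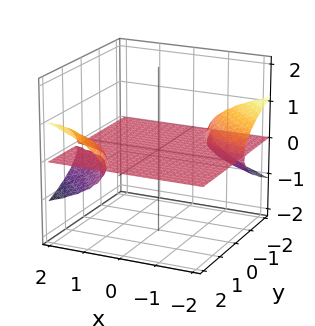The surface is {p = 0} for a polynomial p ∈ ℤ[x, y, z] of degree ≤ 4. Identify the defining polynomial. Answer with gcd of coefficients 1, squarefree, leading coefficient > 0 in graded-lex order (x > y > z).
x*y*z - 3*z^3 - z

1. I count 3 distinct pieces. They look like related sheets of one shape, so recover p as a whole.
2. The degree is 3 — no degree-2 surface has this shape.
3. From the axis intercepts and sections: the visible y-axis segment lies entirely on the surface; the visible x-axis segment lies entirely on the surface; one z-axis crossing is at z = 0.
4. Together with the visible shape, these determine p as stated.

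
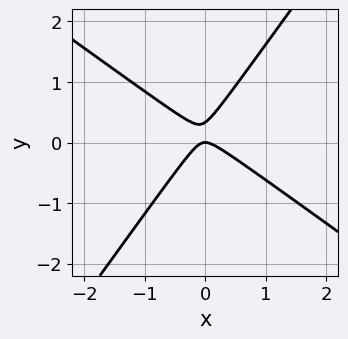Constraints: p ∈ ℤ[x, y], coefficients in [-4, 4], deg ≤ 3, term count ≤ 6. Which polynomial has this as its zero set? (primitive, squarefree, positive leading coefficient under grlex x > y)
(a) The degree is 2 — the shape is more complex than any degree-1 curve.
(b) Observable constraints: one y-axis crossing is at y = 0; it crosses the x-axis at the gridline x = 0.
(c) Together with the visible shape, these determine p as stated.

3*x^2 + 2*x*y - 3*y^2 + y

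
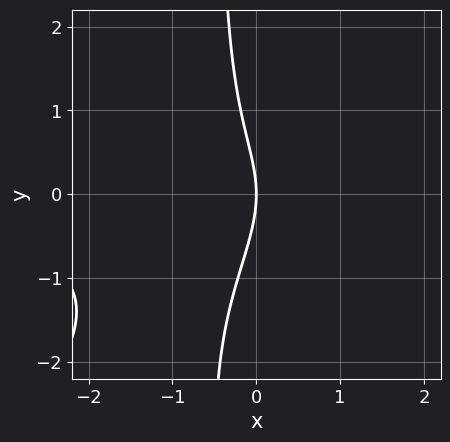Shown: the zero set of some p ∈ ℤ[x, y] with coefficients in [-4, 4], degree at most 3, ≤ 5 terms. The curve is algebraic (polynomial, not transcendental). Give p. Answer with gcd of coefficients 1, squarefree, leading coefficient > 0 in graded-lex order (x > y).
2*x^2*y - 2*x*y^2 - y^2 - 3*x

1. Degree: the shape is more complex than any degree-2 curve, so deg p = 3.
2. From the axis intercepts and sections: one x-axis crossing is at x = 0; one y-axis crossing is at y = 0.
3. These observations pin down the coefficients.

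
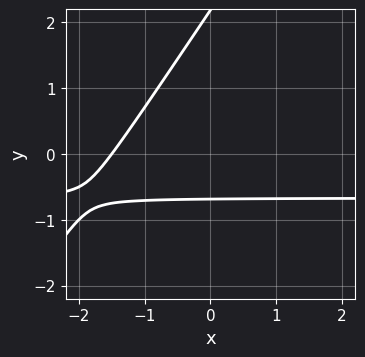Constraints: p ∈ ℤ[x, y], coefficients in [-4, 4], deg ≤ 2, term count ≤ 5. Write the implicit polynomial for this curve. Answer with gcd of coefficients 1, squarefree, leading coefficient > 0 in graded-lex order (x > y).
3*x*y - 2*y^2 + 2*x + 3*y + 3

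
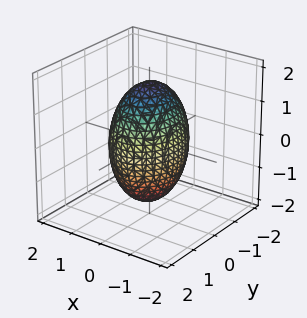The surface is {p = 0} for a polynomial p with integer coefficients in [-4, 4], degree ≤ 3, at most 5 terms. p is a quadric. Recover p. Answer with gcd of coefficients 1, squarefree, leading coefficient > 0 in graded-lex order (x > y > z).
First, deg p = 2. A closed, bounded, convex surface; a quadric.
Next, symmetries: it's symmetric under z → −z, forcing even powers of z; mirror symmetry y ↦ −y ⇒ only even powers of y; mirror symmetry x ↦ −x ⇒ only even powers of x.
Next, reading off the gridlines: the x-axis gridline crossings are at x ∈ {-1, 1}.
Finally, putting this together gives p.

3*x^2 + 2*y^2 + z^2 - 3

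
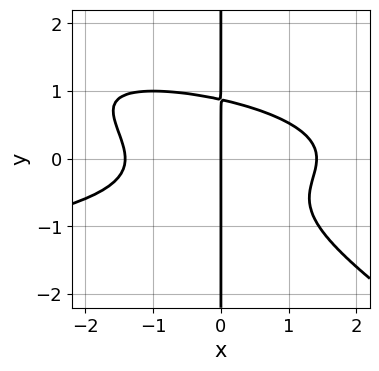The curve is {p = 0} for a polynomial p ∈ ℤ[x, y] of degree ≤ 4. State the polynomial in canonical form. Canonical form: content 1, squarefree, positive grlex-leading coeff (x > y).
deg p = 4. A generic line meets the curve in up to 4 points.
Observable constraints: it meets the x-axis at x = 0 (among the integer gridlines); the visible y-axis segment lies entirely on the curve.
Matching integer coefficients to the picture gives p.

2*x^2*y^2 + 3*x*y^3 + x^3 - 2*x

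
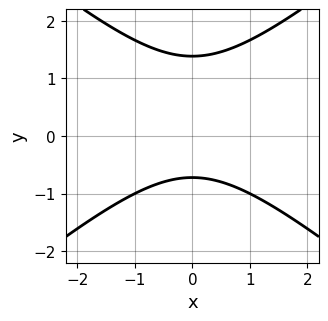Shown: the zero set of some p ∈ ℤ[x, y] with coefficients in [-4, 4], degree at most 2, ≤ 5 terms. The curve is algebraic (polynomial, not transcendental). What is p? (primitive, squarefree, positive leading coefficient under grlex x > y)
The degree is 2 — the shape is more complex than any degree-1 curve.
Symmetries: it's symmetric under x → −x, forcing even powers of x.
From the visible intercepts: the curve avoids every integer x-axis point in the box.
The integer polynomial consistent with all of this is the stated p.

2*x^2 - 3*y^2 + 2*y + 3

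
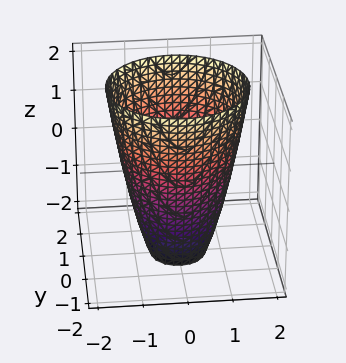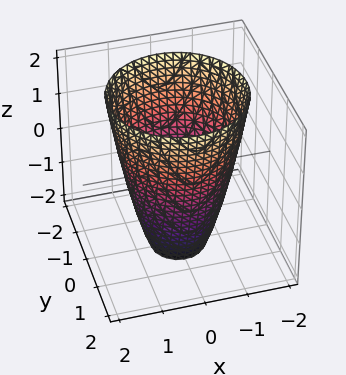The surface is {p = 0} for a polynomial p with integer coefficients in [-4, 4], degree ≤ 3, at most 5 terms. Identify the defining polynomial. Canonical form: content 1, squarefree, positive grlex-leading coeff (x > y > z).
2*x^2 + 2*y^2 - z - 3

The degree is 2 — no degree-1 surface has this shape.
Symmetries: rotational symmetry about the z-axis ⇒ p depends on x, y only through x² + y².
From the axis intercepts and sections: no z-intercept at any integer in the box; a circular section at z = -2 has radius between 0 and 1.
Matching integer coefficients to the picture gives p.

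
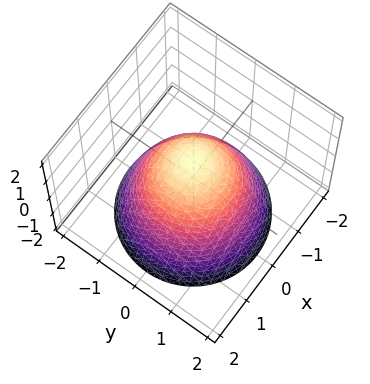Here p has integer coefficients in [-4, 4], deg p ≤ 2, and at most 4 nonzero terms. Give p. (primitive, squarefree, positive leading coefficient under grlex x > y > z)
Degree: the shape is more complex than any degree-1 surface, so deg p = 2.
Symmetry: the surface is invariant under rotation about z: p = q(x² + y², z).
From the axis intercepts and sections: the y-axis gridline crossings are at y ∈ {-1, 1}; a circular section at z = -2 has radius between 1 and 2; among the integer gridlines, it crosses the x-axis at x ∈ {-1, 1}; one z-axis crossing is at z = 1.
Putting this together gives p.

x^2 + y^2 + z - 1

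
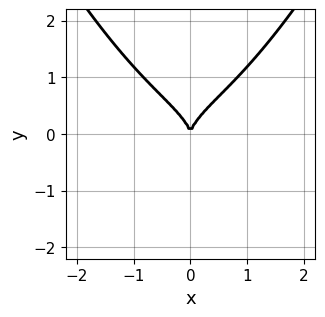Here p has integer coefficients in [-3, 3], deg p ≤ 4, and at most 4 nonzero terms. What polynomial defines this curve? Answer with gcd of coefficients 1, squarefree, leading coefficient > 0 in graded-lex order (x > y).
2*x^4 - 3*y^3 + 3*x^2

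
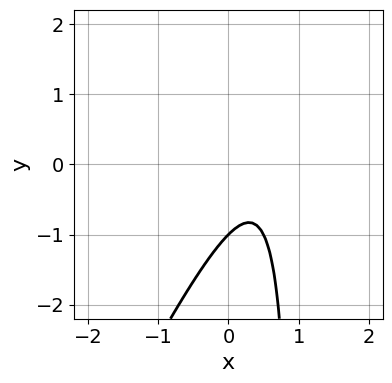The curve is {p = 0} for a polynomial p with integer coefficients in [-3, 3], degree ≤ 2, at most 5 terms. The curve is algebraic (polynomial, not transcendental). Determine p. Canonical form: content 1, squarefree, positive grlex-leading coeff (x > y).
First, the degree is 2 — no degree-1 curve has this shape.
Next, reading off the gridlines: it misses every integer gridline on the x-axis; one y-axis crossing is at y = -1.
Finally, matching integer coefficients to the picture gives p.

2*x^2 - x*y - 2*x + y + 1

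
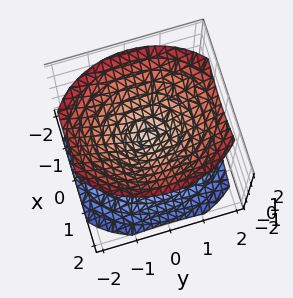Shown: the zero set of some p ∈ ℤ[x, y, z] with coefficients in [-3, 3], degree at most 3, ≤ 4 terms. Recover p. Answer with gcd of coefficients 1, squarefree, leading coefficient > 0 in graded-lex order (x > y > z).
1. I count 2 distinct pieces. They look like related sheets of one shape, so recover p as a whole.
2. Degree: two nappes meeting at a single point; a quadric, so deg p = 2.
3. Symmetries: the x ↦ −x reflection is a symmetry, so x appears only in even powers; it's symmetric under y → −y, forcing even powers of y; mirror symmetry z ↦ −z ⇒ only even powers of z.
4. Against the integer gridlines: it meets the y-axis at y = 0 (among the integer gridlines); it meets the x-axis at x = 0 (among the integer gridlines); one z-axis crossing is at z = 0.
5. These observations pin down the coefficients.

3*x^2 + 2*y^2 - 3*z^2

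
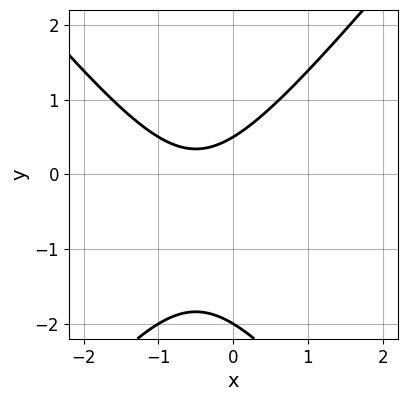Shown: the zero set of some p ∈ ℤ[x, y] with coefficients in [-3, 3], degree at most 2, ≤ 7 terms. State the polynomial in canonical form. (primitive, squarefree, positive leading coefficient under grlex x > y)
3*x^2 - 2*y^2 + 3*x - 3*y + 2

(a) Degree: no degree-1 curve has this shape, so deg p = 2.
(b) Checking where it meets the axes: it meets the y-axis at y = -2 (among the integer gridlines); no x-intercept at any integer in the box.
(c) Putting this together gives p.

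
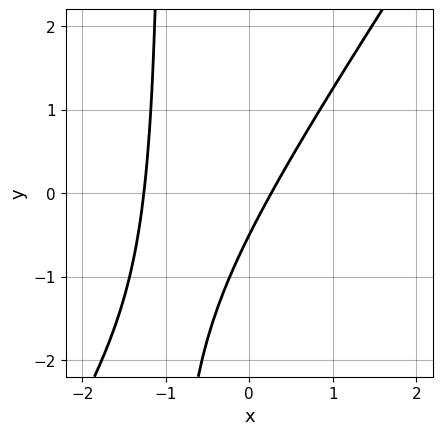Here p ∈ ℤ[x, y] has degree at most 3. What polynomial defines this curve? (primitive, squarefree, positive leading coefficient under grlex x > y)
3*x^2 - 2*x*y + 3*x - 2*y - 1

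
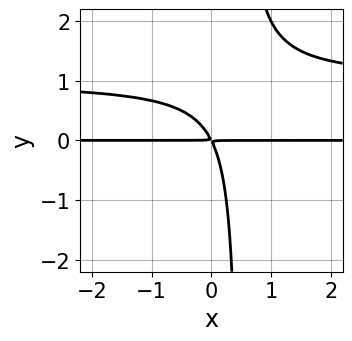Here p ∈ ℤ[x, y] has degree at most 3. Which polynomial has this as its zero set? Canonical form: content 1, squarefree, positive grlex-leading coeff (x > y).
2*x*y^2 - 2*x*y - y^2

deg p = 3. A generic line meets the curve in up to 3 points.
Reading off the gridlines: every point of the x-axis in the box is on the curve.
Assembling these constraints gives the stated polynomial.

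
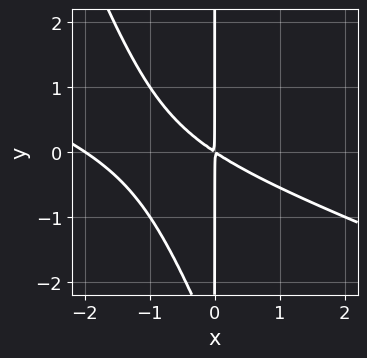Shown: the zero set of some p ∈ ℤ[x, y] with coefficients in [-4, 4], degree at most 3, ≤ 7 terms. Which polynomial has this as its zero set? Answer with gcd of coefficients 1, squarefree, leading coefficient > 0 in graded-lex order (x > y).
x^3 + 3*x^2*y + x*y^2 + 2*x^2 + 3*x*y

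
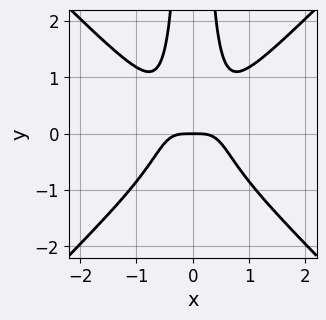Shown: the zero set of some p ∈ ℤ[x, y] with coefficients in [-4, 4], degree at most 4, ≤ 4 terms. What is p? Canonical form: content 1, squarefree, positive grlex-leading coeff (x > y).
3*x^4 - 3*x^2*y^2 + y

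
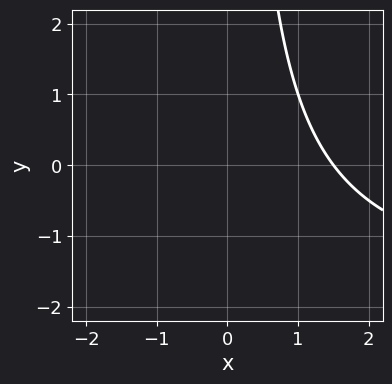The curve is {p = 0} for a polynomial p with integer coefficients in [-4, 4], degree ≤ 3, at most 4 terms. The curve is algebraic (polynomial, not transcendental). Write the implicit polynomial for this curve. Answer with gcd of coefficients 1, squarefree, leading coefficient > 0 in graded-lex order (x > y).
x*y + 2*x - 3

(a) The degree is 2 — a generic line meets the curve in up to 2 points.
(b) Against the integer gridlines: the curve avoids every integer y-axis point in the box.
(c) Together with the visible shape, these determine p as stated.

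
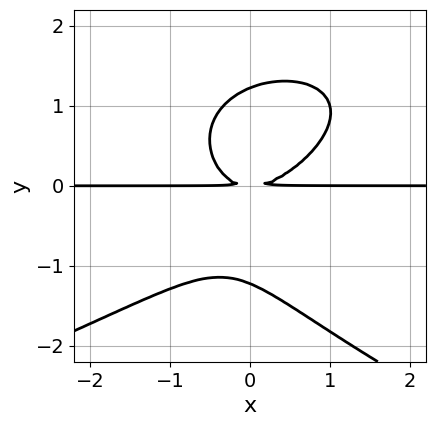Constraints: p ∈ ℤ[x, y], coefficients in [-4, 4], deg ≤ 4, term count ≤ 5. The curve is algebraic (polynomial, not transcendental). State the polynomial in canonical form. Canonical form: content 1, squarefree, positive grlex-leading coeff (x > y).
2*y^4 + 3*x^2*y - 2*x*y^2 - 3*y^2

The degree is 4 — a generic line meets the curve in up to 4 points.
Checking where it meets the axes: the visible x-axis segment lies entirely on the curve.
These observations pin down the coefficients.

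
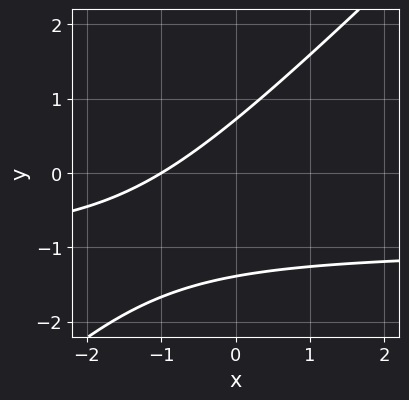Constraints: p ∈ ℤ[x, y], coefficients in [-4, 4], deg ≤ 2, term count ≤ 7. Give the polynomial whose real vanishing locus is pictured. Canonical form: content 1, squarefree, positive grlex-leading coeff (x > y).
First, the degree is 2 — the shape is more complex than any degree-1 curve.
Next, against the integer gridlines: one x-axis crossing is at x = -1.
Finally, matching integer coefficients to the picture gives p.

3*x*y - 3*y^2 + 3*x - 2*y + 3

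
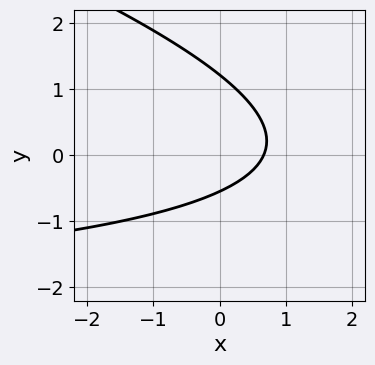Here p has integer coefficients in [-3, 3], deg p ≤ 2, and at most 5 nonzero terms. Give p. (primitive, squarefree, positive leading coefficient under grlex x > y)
x*y + 3*y^2 + 3*x - 2*y - 2

(a) Degree: a generic line meets the curve in up to 2 points, so deg p = 2.
(b) Solving for integer coefficients yields p as stated.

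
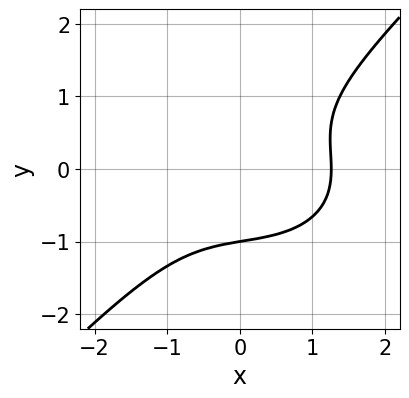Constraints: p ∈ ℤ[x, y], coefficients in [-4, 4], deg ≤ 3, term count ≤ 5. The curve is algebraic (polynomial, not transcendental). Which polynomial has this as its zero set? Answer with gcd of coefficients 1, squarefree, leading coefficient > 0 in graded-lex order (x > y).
(a) deg p = 3. No degree-2 curve has this shape.
(b) Against the integer gridlines: it meets the y-axis at y = -1 (among the integer gridlines).
(c) Assembling these constraints gives the stated polynomial.

x^3 + x*y^2 - 2*y^3 - 2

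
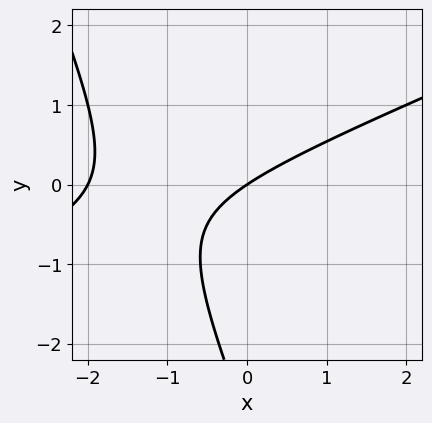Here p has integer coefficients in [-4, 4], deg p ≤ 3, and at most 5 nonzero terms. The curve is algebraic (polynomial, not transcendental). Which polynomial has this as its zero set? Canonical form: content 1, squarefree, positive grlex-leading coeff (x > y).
x^2 - 2*x*y - y^2 + 2*x - 3*y

First, deg p = 2. A generic line meets the curve in up to 2 points.
Then, reading off the gridlines: it meets the y-axis at y = 0 (among the integer gridlines); among the integer gridlines, it crosses the x-axis at x ∈ {-2, 0}.
Finally, assembling these constraints gives the stated polynomial.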